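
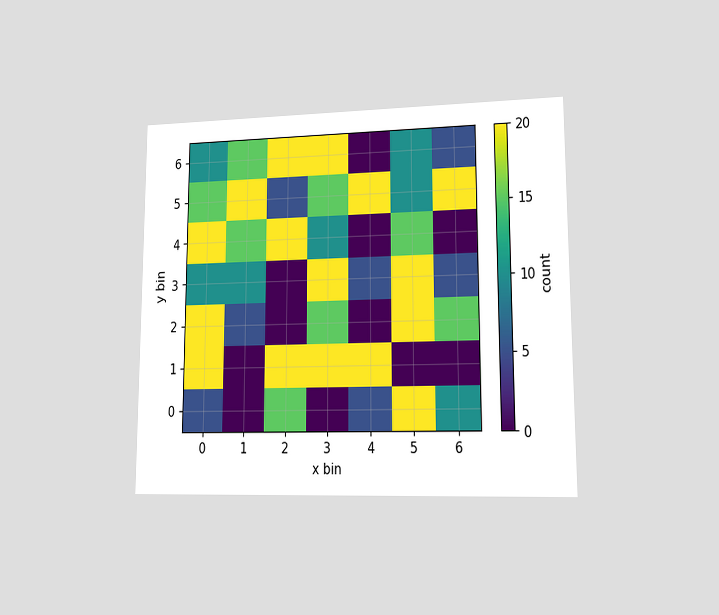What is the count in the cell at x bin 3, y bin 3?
20

The chart is viewed at a slight angle. Matching the cell (3, 3) against the colorbar gives 20.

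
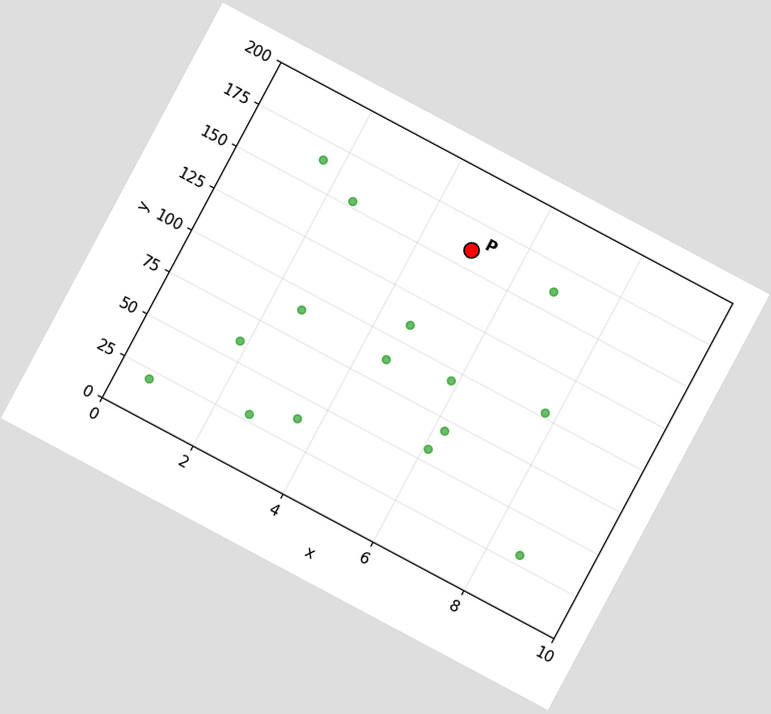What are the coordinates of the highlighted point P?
(5, 160)

The chart is tilted about 28° clockwise. Following the gridlines from P to each axis, P sits at (5, 160).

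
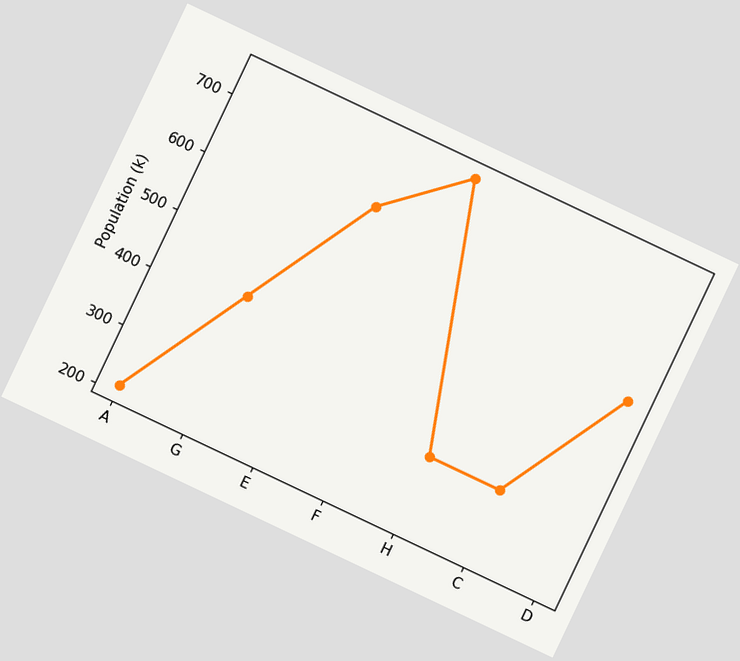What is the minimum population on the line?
The chart is tilted about 25° clockwise. The lowest point is at A, and reading across to the y-axis gives 212k.

212k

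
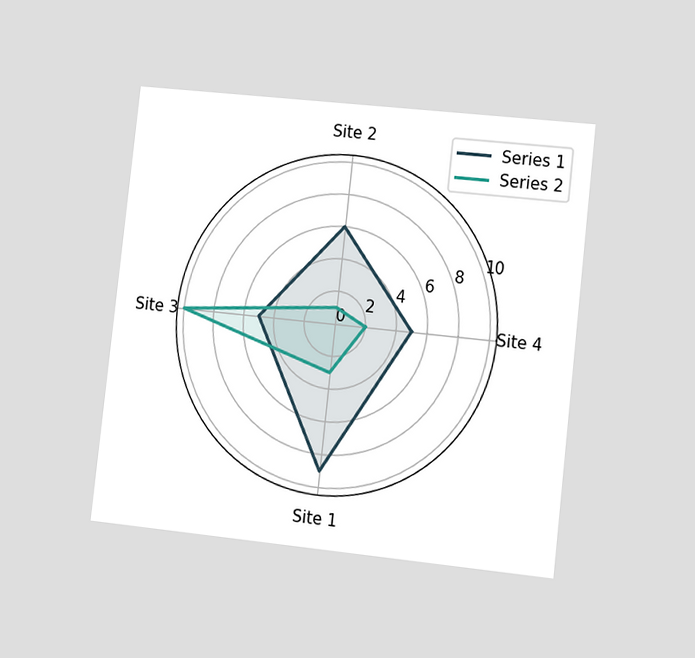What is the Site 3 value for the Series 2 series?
10

The chart is tilted about 6° clockwise and viewed slightly from the right. On the Site 3 axis, Series 2 reaches 10.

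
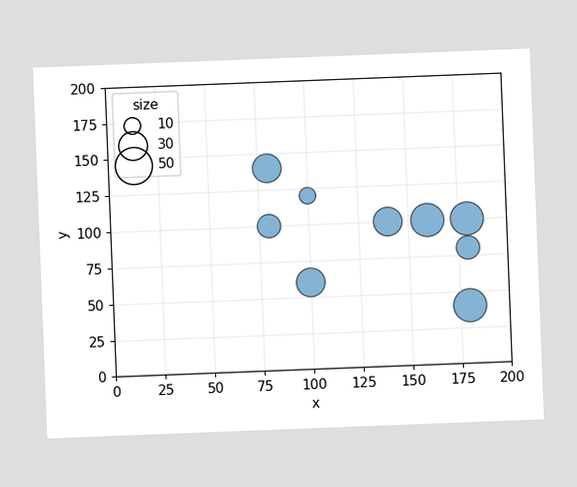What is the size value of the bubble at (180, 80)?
20

The chart is tilted about 2° counter-clockwise. Matching the bubble at (180, 80) against the size legend gives 20.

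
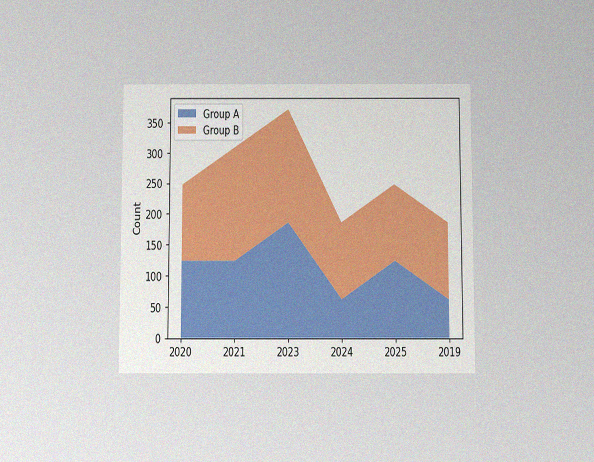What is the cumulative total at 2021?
310

The chart is viewed slightly from below, with some photo noise. The stacked total at 2021 reaches 310.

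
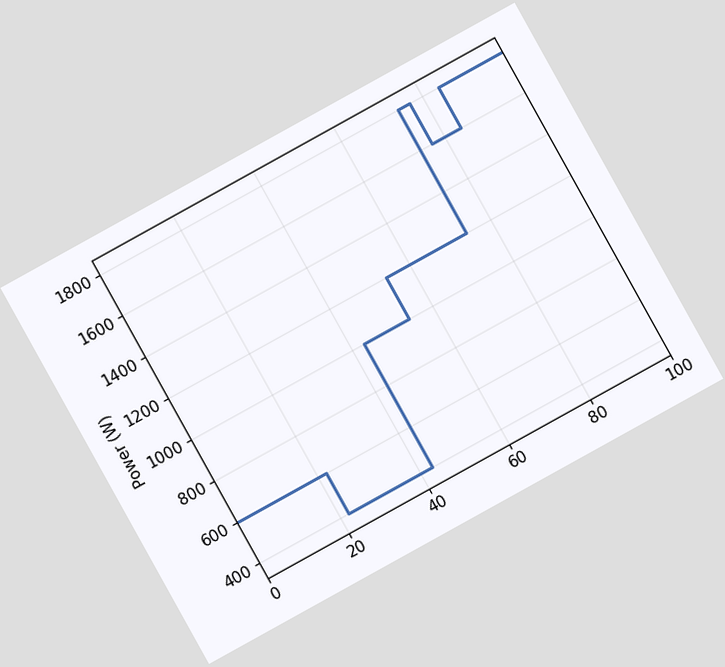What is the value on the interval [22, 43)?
The chart is tilted about 29° counter-clockwise. On [22, 43) the step sits at 400W.

400W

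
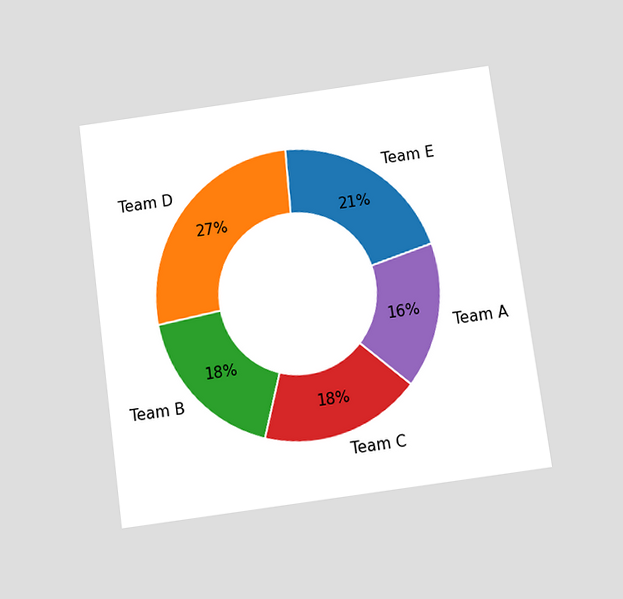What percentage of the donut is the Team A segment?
16%

The chart is tilted about 8° counter-clockwise and viewed slightly from below. The Team A segment takes up 16% of the ring.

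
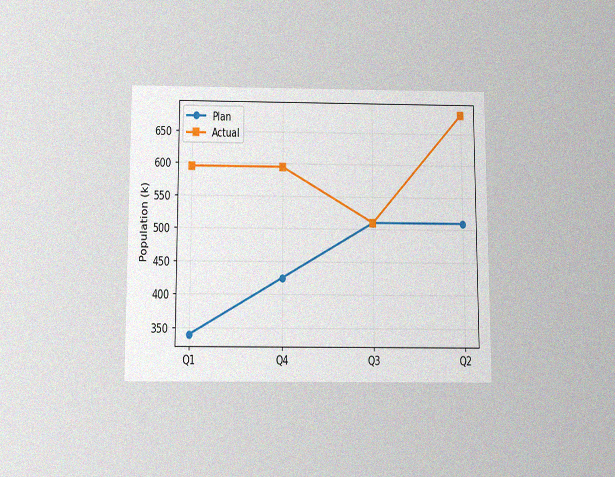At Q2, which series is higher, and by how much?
The chart is viewed slightly from below, with some photo noise. At Q2, Actual sits above the other line by 170k.

Actual, by 170k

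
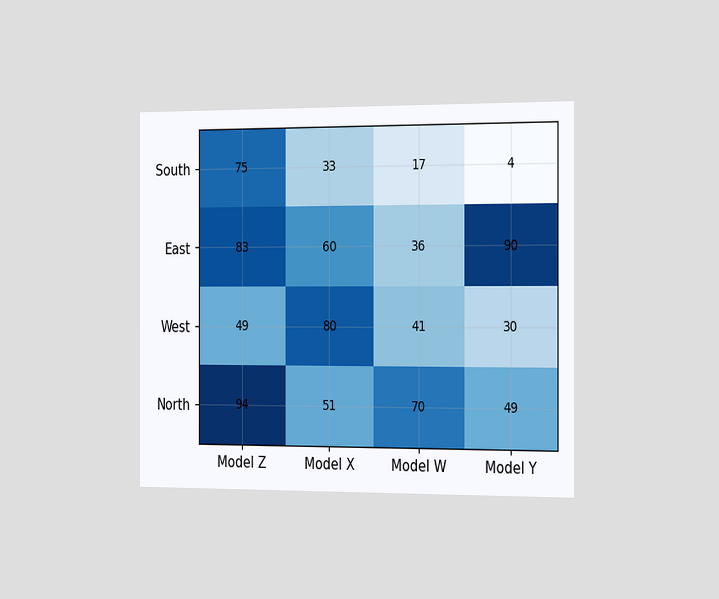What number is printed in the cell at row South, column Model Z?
75

The chart is viewed slightly from the right. The (South, Model Z) cell reads 75.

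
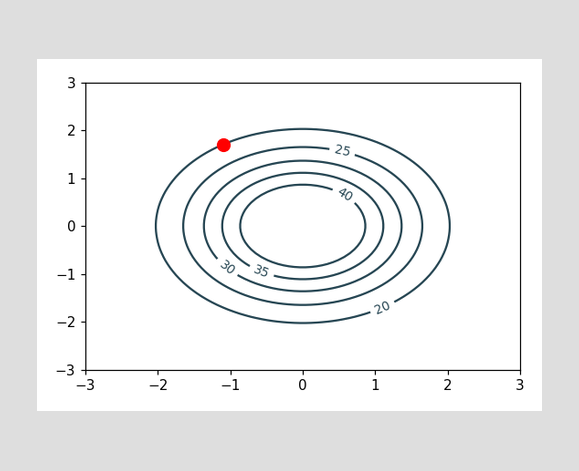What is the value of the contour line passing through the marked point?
The marked point sits on the contour labelled 20.

20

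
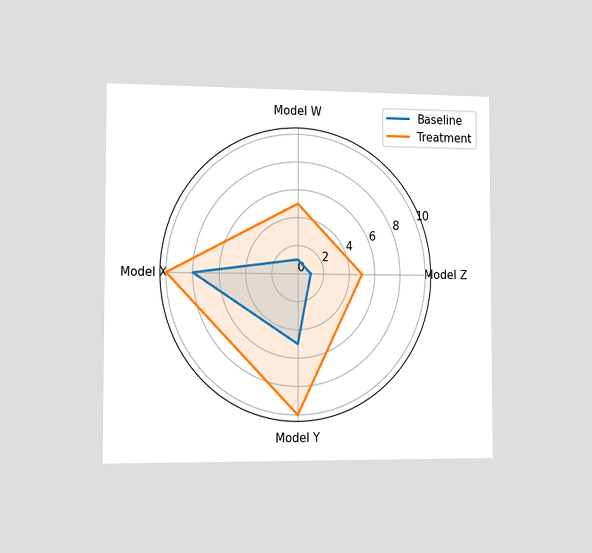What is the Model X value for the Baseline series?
The chart is viewed slightly from the left. On the Model X axis, Baseline reaches 8.

8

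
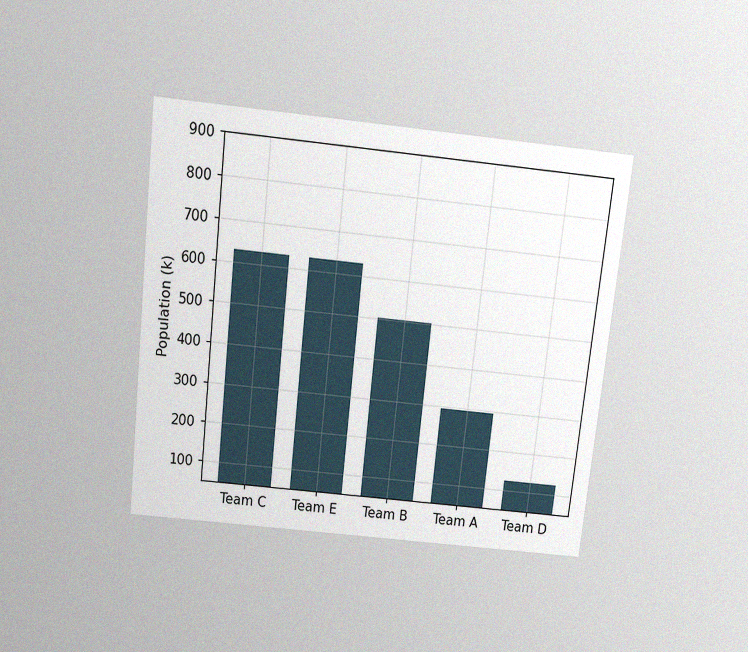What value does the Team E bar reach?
The chart is tilted about 6° clockwise and viewed slightly from above, with some photo noise. Reading along the chart's y-axis, the Team E bar reaches 630k.

630k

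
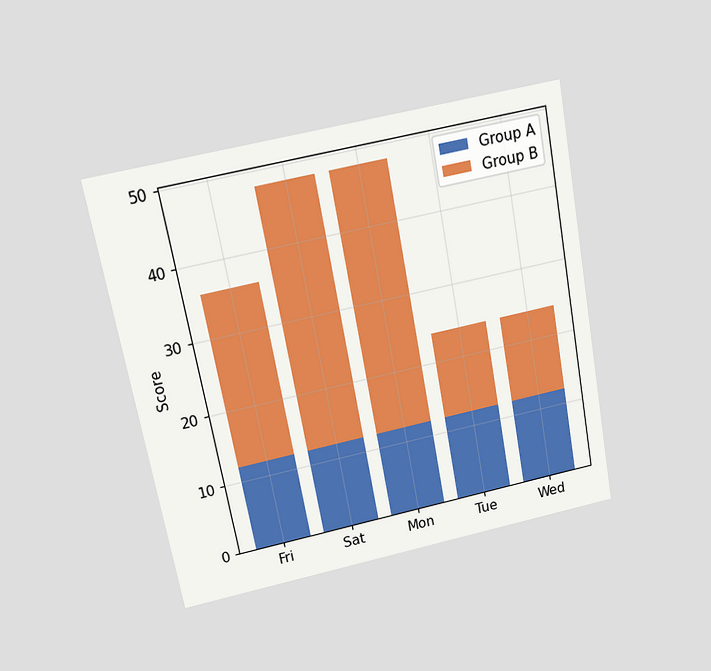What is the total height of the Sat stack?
The chart is tilted about 11° counter-clockwise and viewed slightly from above. The Sat stack's top reaches 48 on the y-axis.

48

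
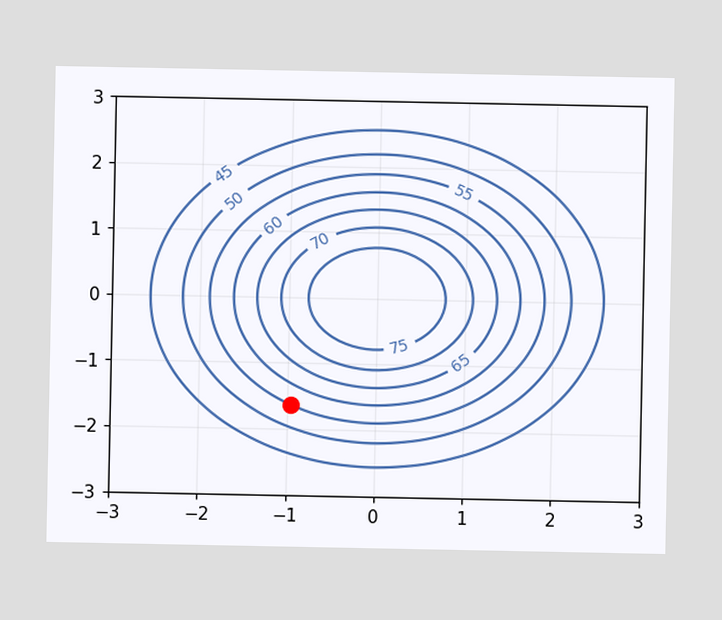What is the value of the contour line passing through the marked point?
55

The marked point sits on the contour labelled 55.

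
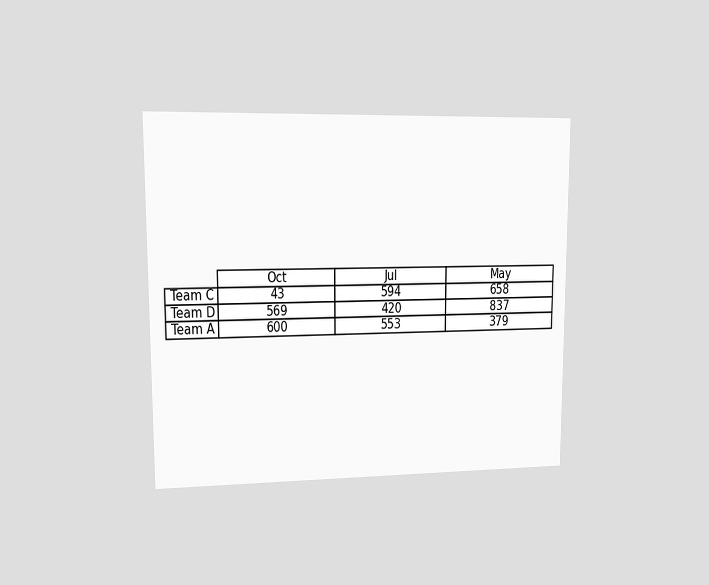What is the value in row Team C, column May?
658

The chart is viewed at a slight angle. The (Team C, May) cell reads 658.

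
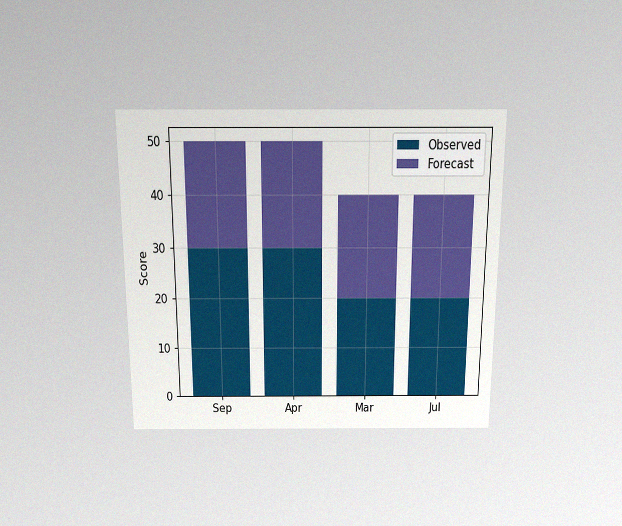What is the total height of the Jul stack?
The chart is viewed slightly from above, with some photo noise. The Jul stack's top reaches 40 on the y-axis.

40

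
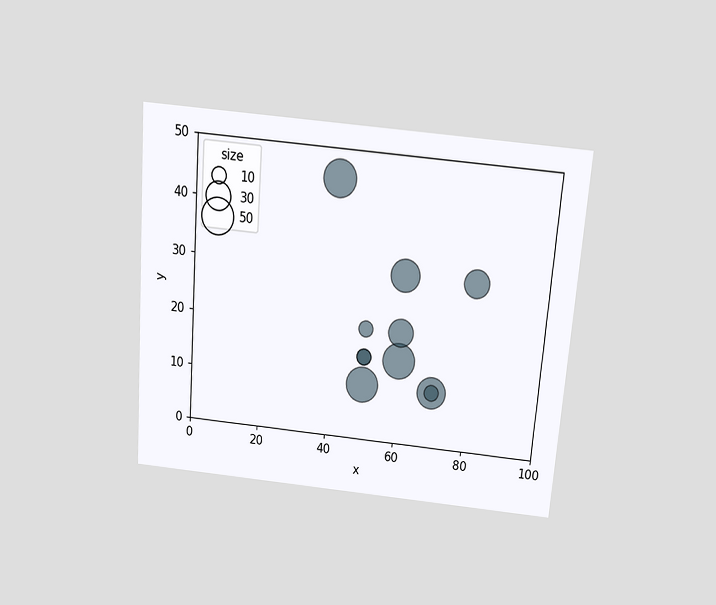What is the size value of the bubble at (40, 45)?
The chart is tilted about 4° clockwise and viewed slightly from above. Matching the bubble at (40, 45) against the size legend gives 50.

50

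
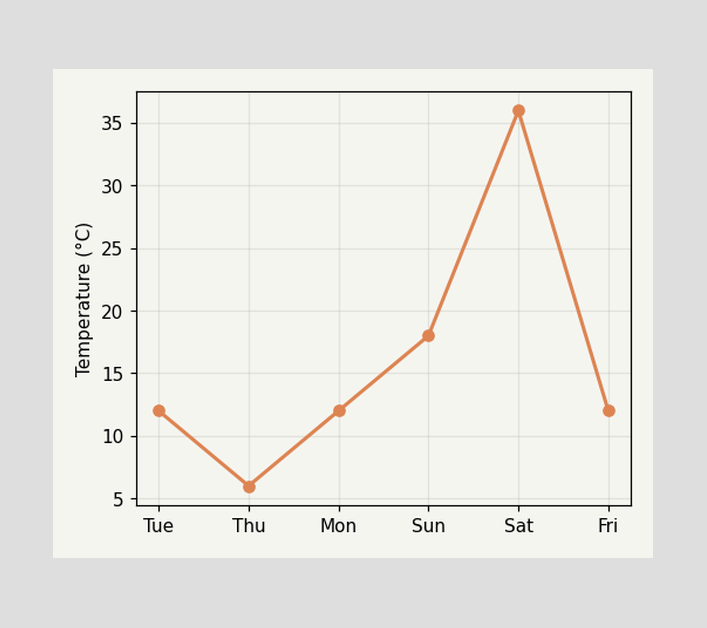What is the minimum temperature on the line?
The lowest point is at Thu, and reading across to the y-axis gives 6°C.

6°C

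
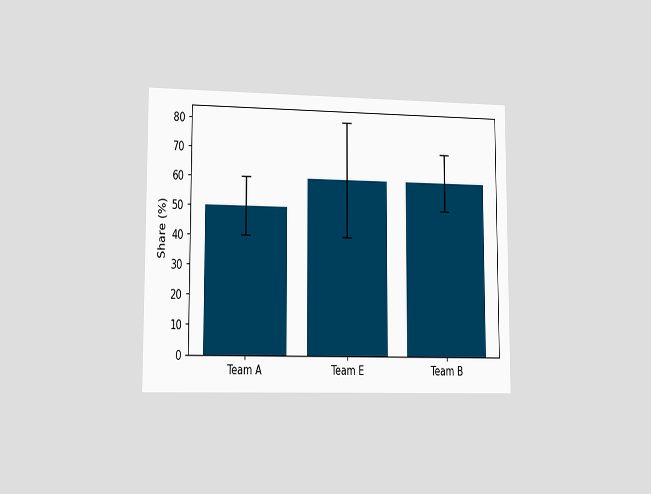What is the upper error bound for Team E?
80%

The chart is viewed slightly from the left. The Team E bar's upper whisker reaches 80%.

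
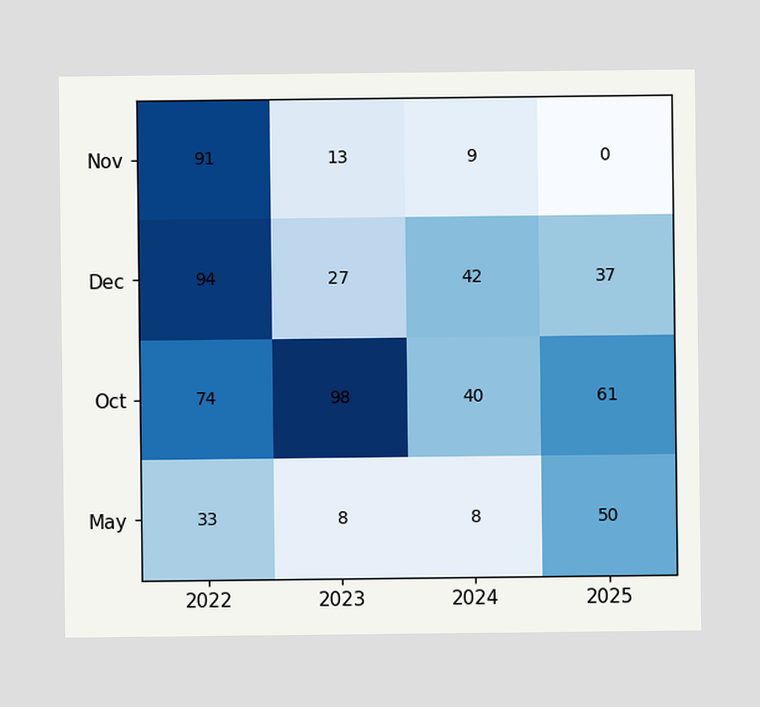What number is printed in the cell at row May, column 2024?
The (May, 2024) cell reads 8.

8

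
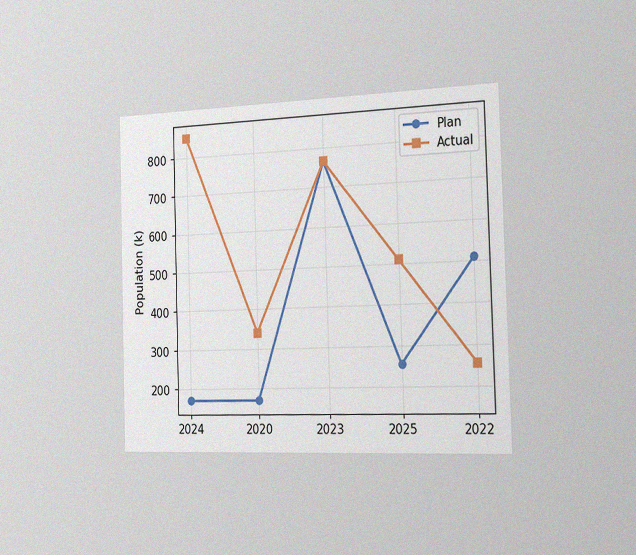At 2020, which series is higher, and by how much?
Actual, by 170k

The chart is viewed slightly from the right, with some photo noise. At 2020, Actual sits above the other line by 170k.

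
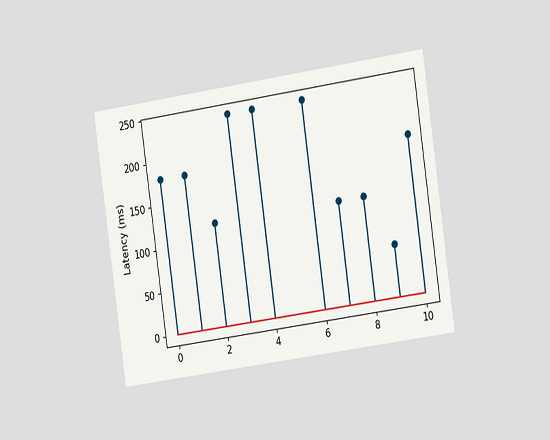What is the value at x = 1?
180ms

The chart is tilted about 8° counter-clockwise and viewed slightly from the right. The stem at x=1 reaches 180ms.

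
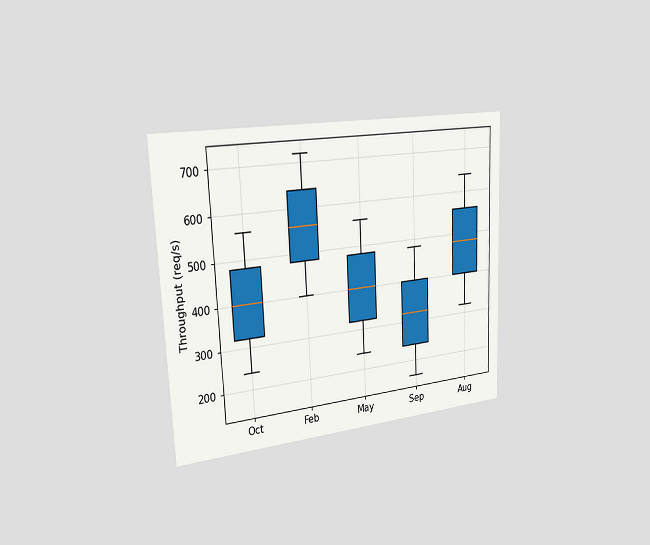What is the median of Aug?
480req/s

The chart is tilted about 3° counter-clockwise and viewed slightly from the left. The median line in the Aug box sits at 480req/s.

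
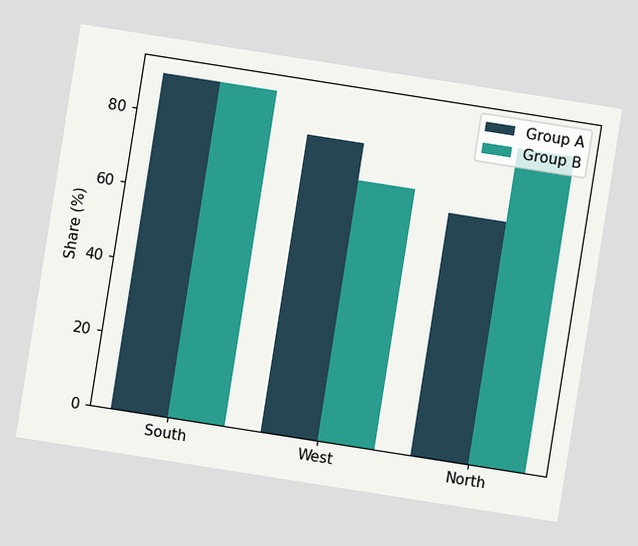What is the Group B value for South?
90%

The chart is tilted about 9° clockwise. The Group B bar at South reaches 90% on the y-axis.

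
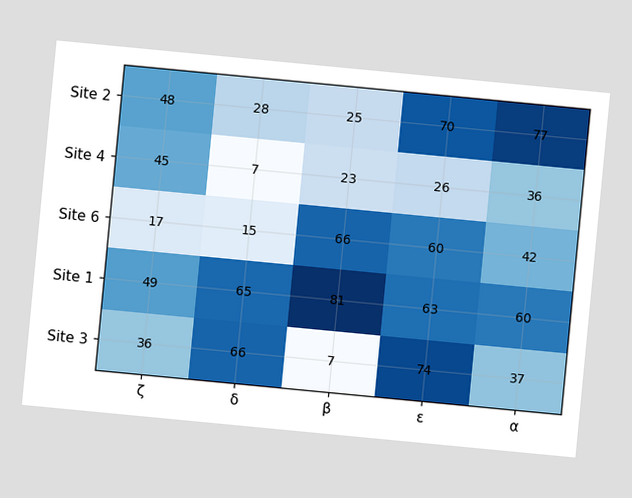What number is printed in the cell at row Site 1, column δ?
The chart is tilted about 5° clockwise. The (Site 1, δ) cell reads 65.

65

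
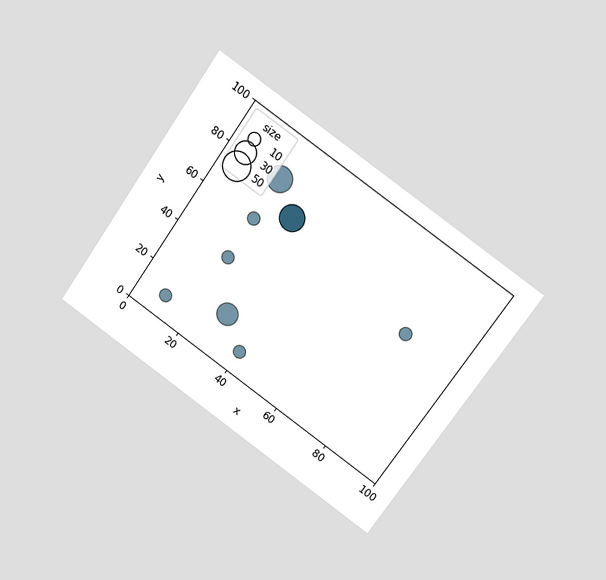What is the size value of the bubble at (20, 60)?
10

The chart is tilted about 35° clockwise and viewed at a slight angle. Matching the bubble at (20, 60) against the size legend gives 10.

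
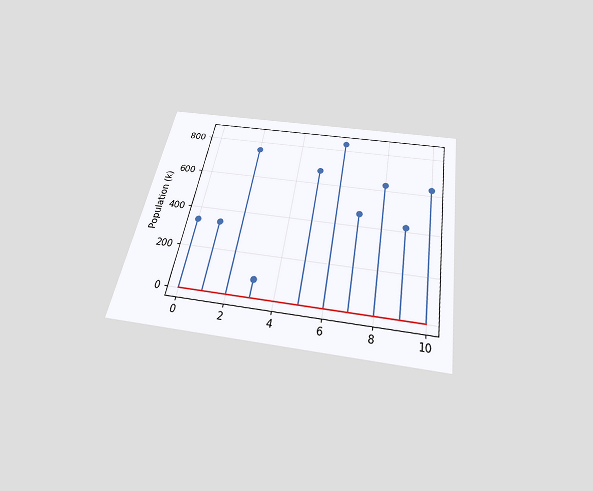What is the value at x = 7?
462k

The chart is tilted about 10° clockwise and viewed slightly from below. The stem at x=7 reaches 462k.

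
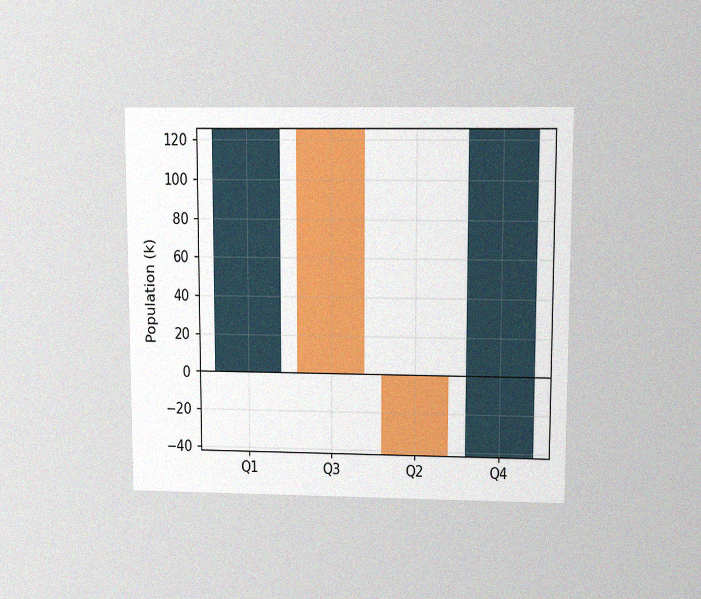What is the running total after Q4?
126k

The chart is viewed at a slight angle, with some photo noise. After Q4 the running total reaches 126k.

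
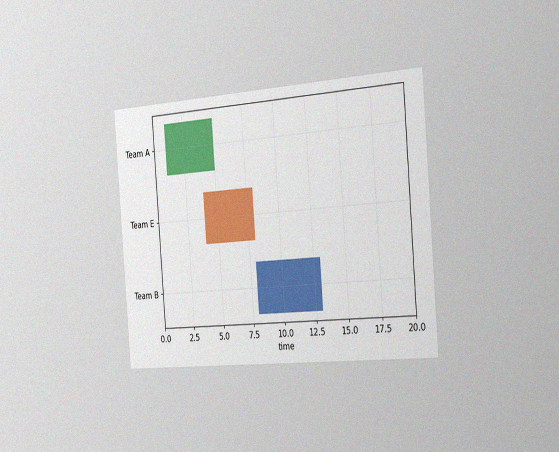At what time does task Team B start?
The chart is tilted about 4° counter-clockwise and viewed slightly from the right, with some photo noise. The Team B bar begins at t=8.

8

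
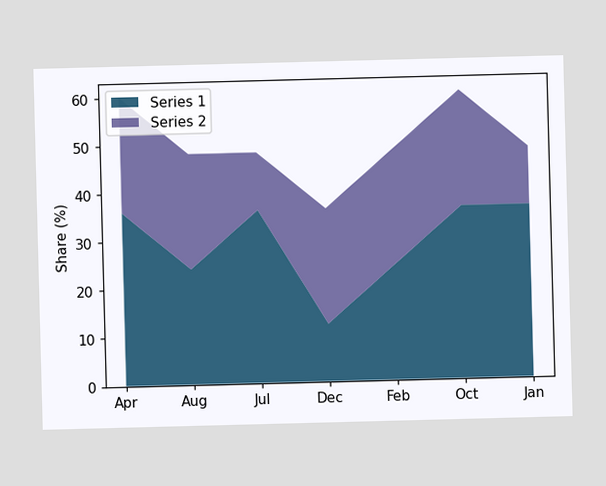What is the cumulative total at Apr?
The stacked total at Apr reaches 60%.

60%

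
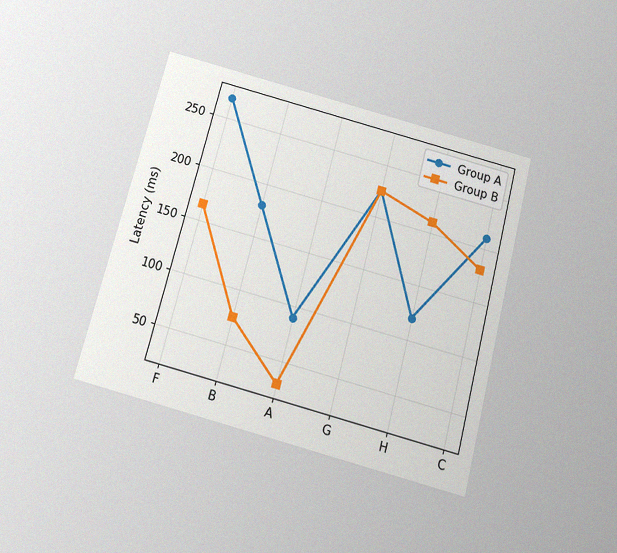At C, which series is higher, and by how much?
The chart is tilted about 15° clockwise and viewed slightly from below, with some photo noise. At C, Group A sits above the other line by 30ms.

Group A, by 30ms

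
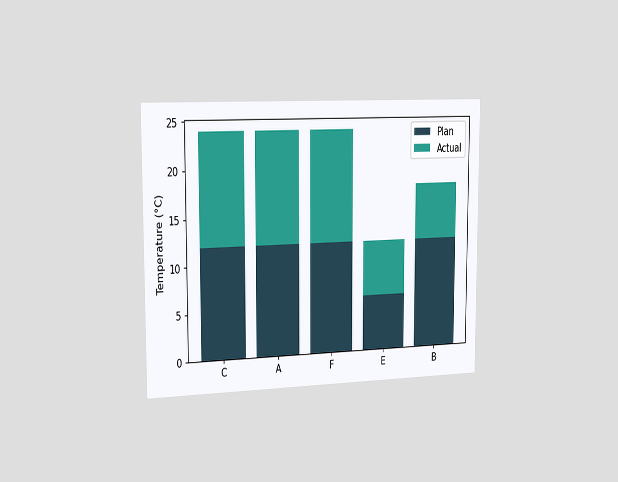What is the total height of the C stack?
24°C

The chart is viewed slightly from the left. The C stack's top reaches 24°C on the y-axis.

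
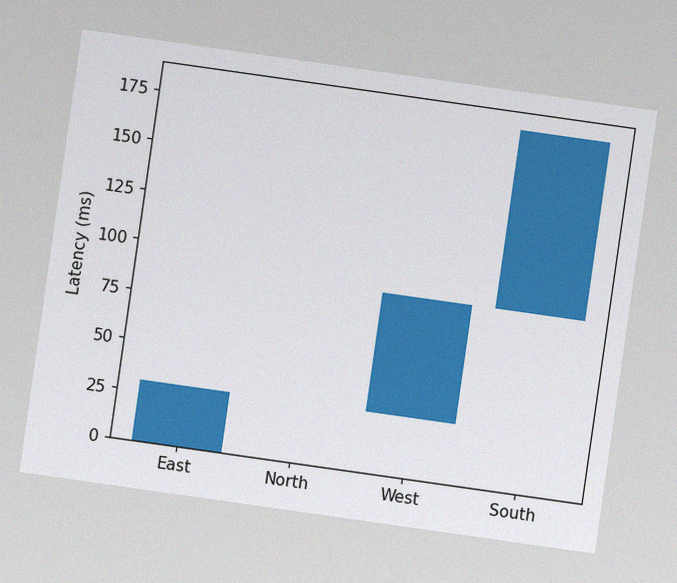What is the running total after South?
The chart is tilted about 8° clockwise, with some photo noise. After South the running total reaches 180ms.

180ms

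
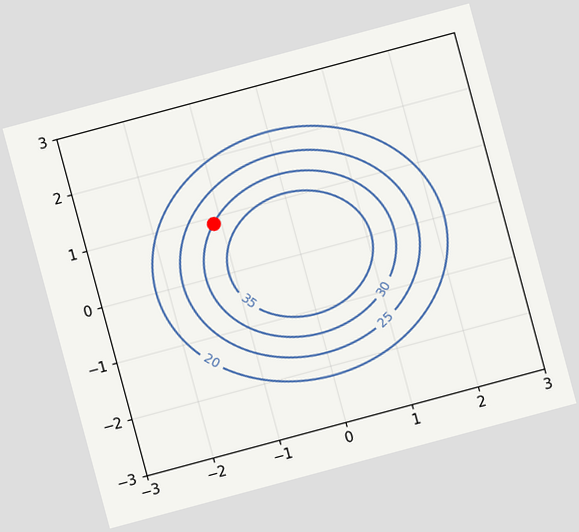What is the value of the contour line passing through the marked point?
The chart is tilted about 15° counter-clockwise. The marked point sits on the contour labelled 30.

30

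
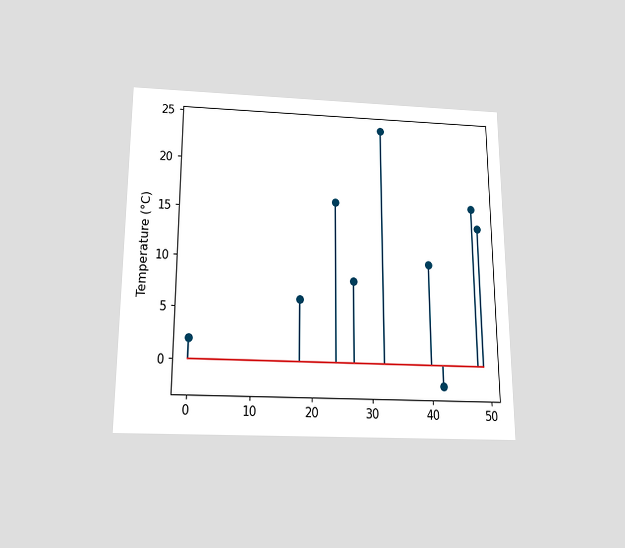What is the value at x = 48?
16°C

The chart is viewed slightly from below. The stem at x=48 reaches 16°C.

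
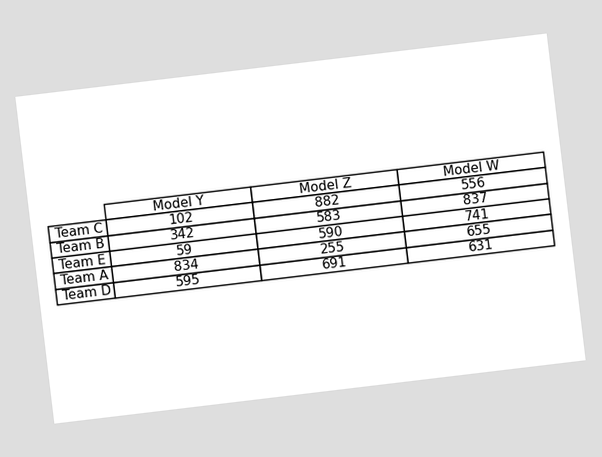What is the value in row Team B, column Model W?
The chart is tilted about 7° counter-clockwise. The (Team B, Model W) cell reads 837.

837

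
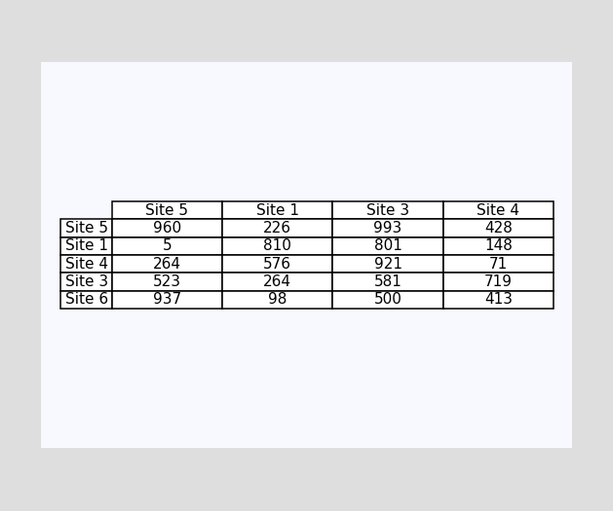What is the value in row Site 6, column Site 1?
The (Site 6, Site 1) cell reads 98.

98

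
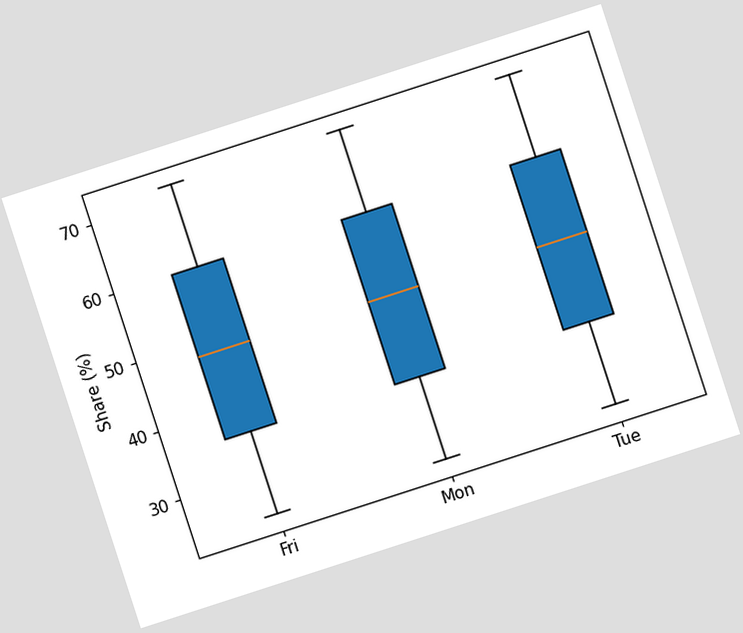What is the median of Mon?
The chart is tilted about 18° counter-clockwise. The median line in the Mon box sits at 48%.

48%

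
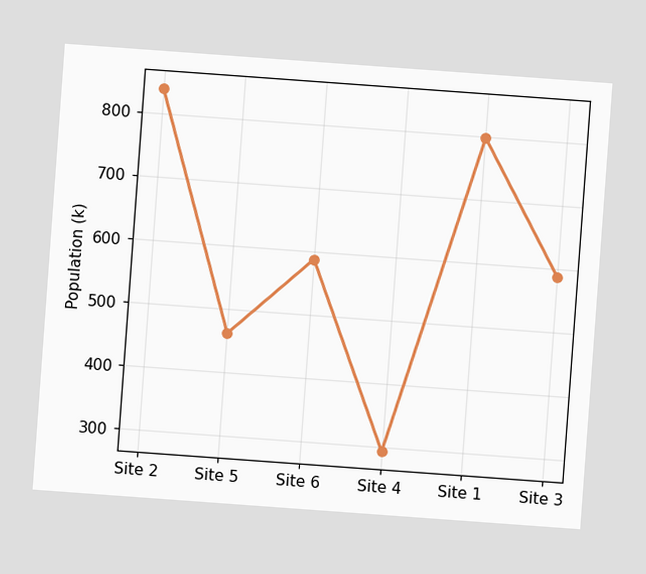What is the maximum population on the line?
840k

The chart is tilted about 4° clockwise. The highest point is at Site 2, and reading across to the y-axis gives 840k.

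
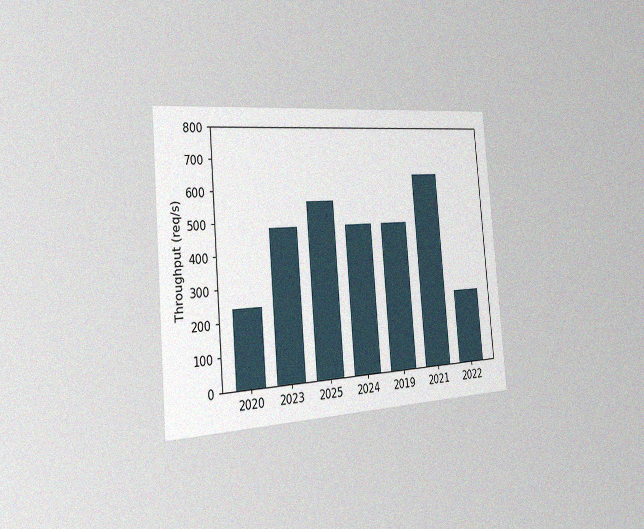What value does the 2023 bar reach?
The chart is tilted about 5° counter-clockwise and viewed slightly from the left, with some photo noise. Reading along the chart's y-axis, the 2023 bar reaches 480req/s.

480req/s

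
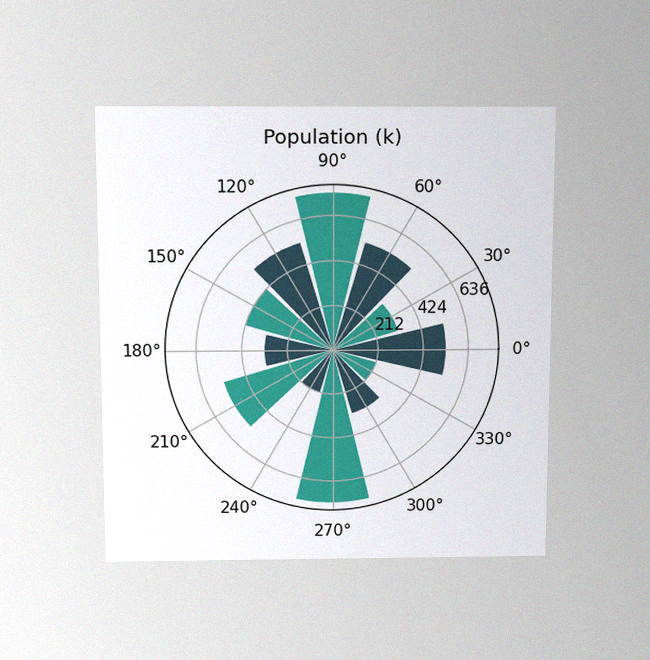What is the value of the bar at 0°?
The chart is viewed slightly from above, with some photo noise. The bar at 0° reaches 530k on the radial axis.

530k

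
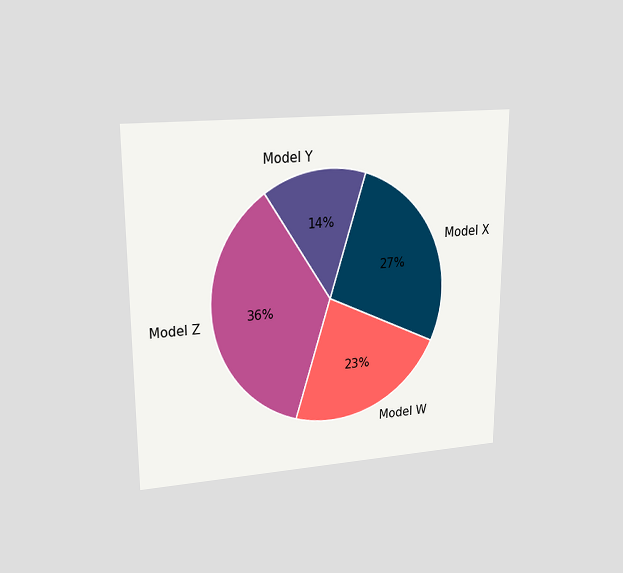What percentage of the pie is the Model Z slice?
36%

The chart is viewed at a slight angle. The Model Z slice takes up 36% of the pie.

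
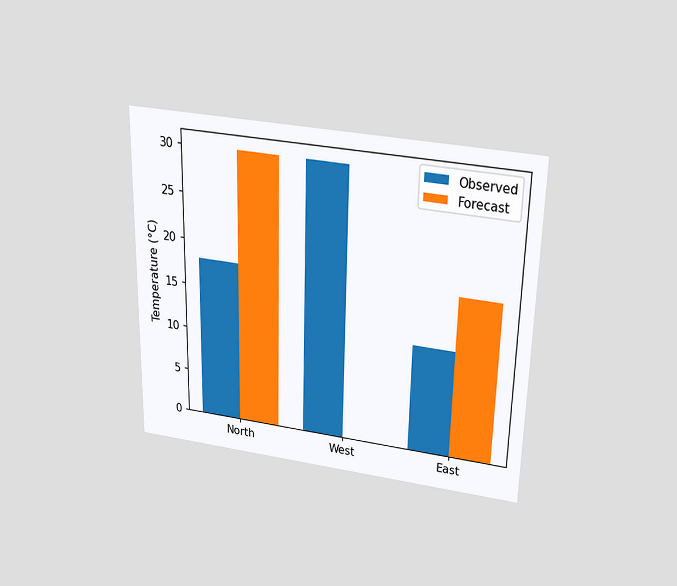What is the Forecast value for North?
The chart is viewed slightly from above. The Forecast bar at North reaches 30°C on the y-axis.

30°C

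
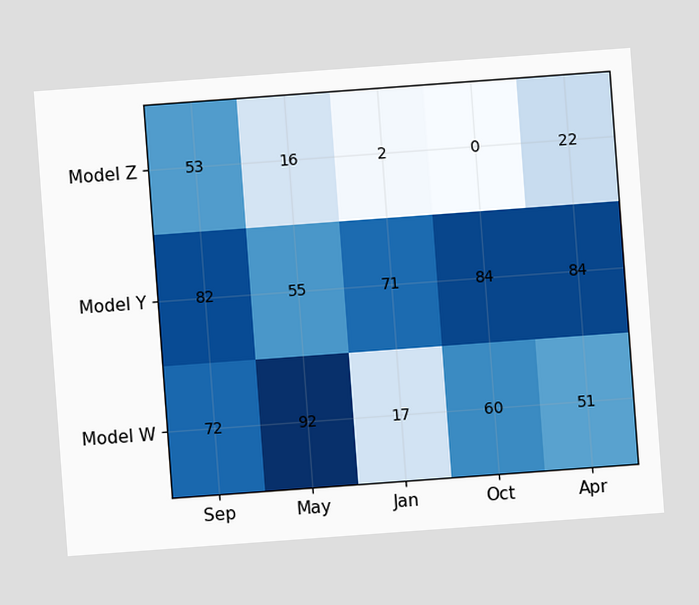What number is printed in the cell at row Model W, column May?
The chart is tilted about 4° counter-clockwise. The (Model W, May) cell reads 92.

92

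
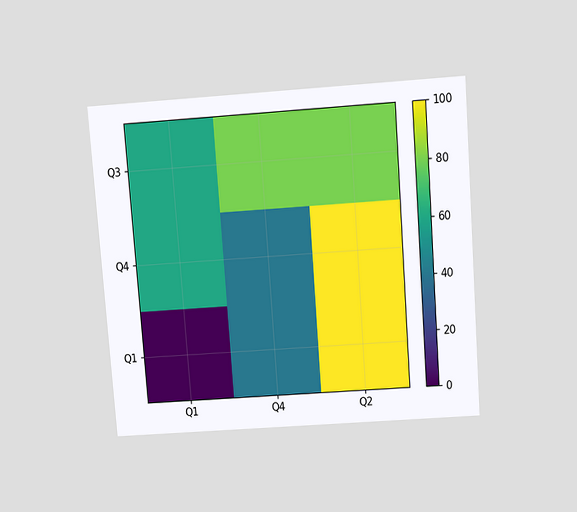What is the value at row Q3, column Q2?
80

The chart is tilted about 4° counter-clockwise and viewed slightly from above. Matching cell (Q3, Q2) against the colorbar gives 80.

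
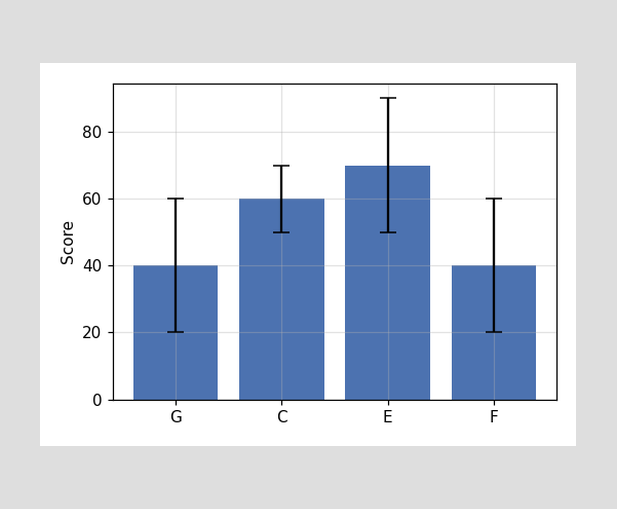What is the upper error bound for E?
90

The E bar's upper whisker reaches 90.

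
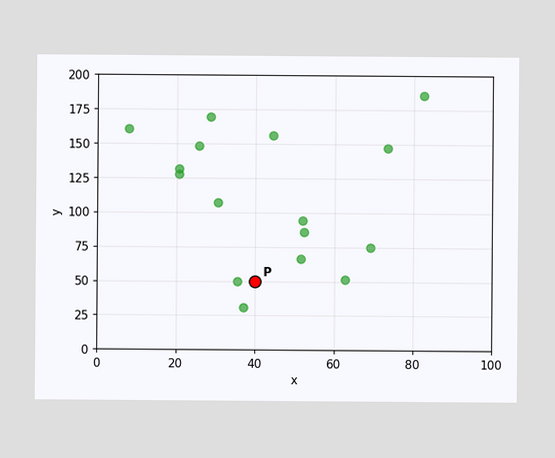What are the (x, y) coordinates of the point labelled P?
Following the gridlines from P to each axis, P sits at (40, 50).

(40, 50)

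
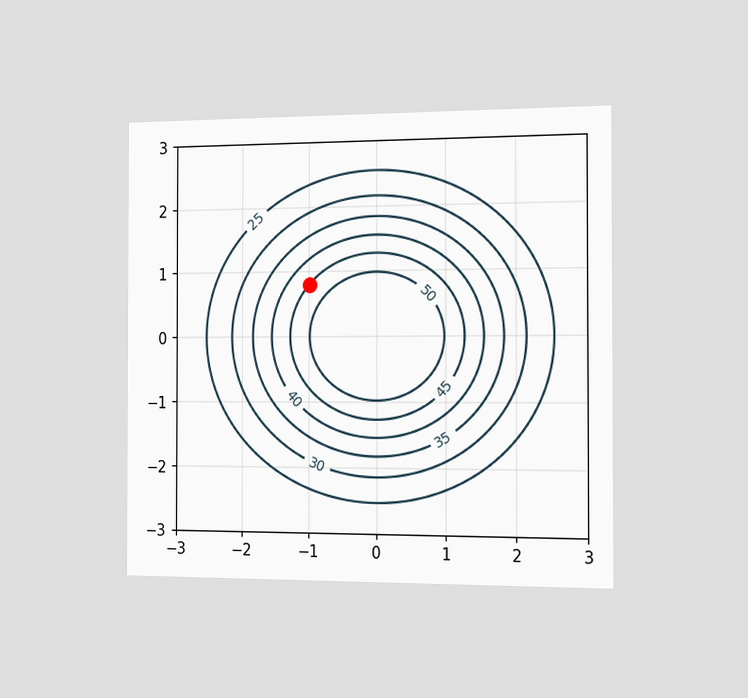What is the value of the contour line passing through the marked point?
The chart is viewed slightly from the right. The marked point sits on the contour labelled 45.

45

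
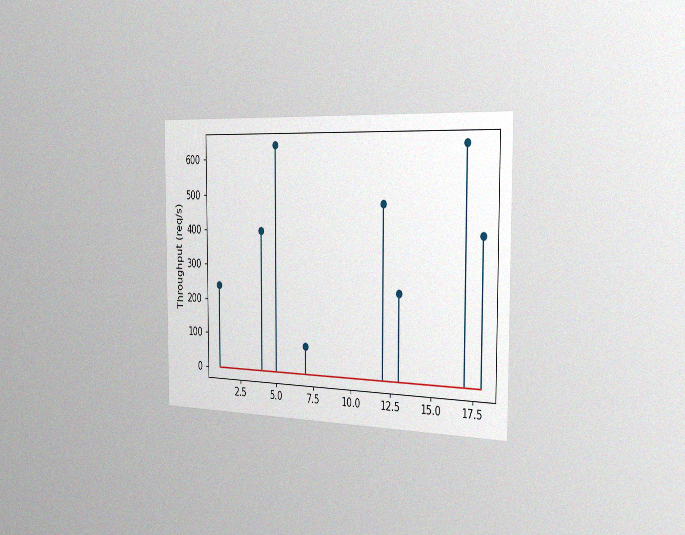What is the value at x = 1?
240req/s

The chart is viewed slightly from the right, with some photo noise. The stem at x=1 reaches 240req/s.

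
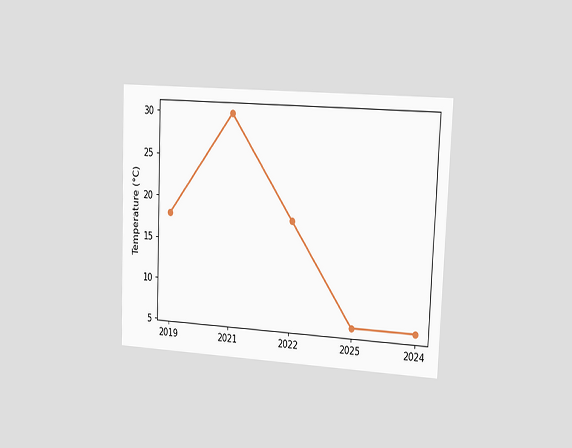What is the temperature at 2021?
The chart is tilted about 2° clockwise and viewed slightly from the right. At 2021, the line is at 30°C.

30°C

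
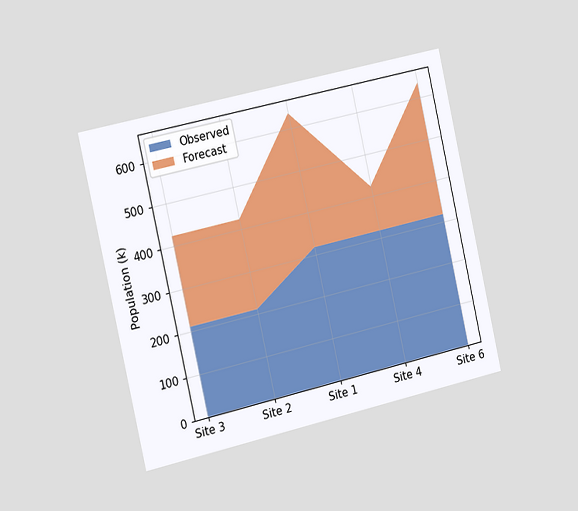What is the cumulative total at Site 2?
The chart is tilted about 13° counter-clockwise and viewed slightly from the left. The stacked total at Site 2 reaches 424k.

424k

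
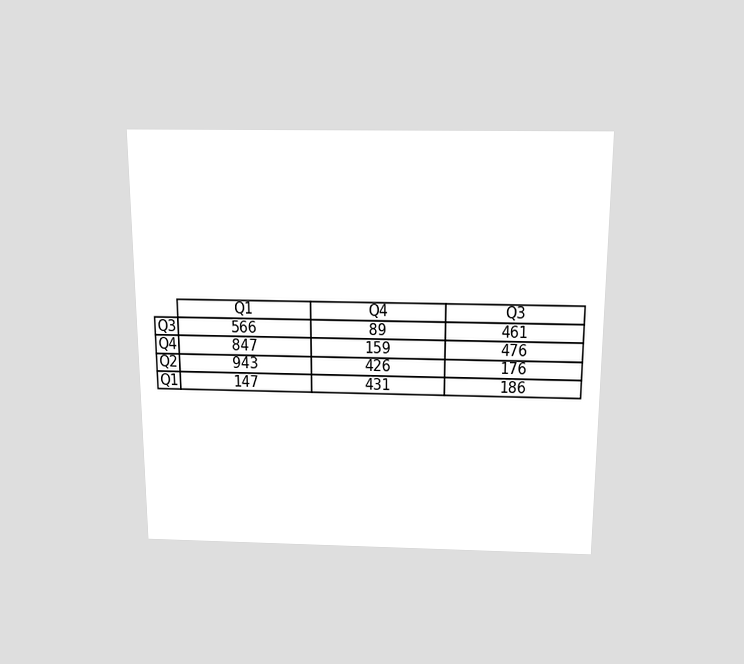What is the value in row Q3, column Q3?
461

The chart is viewed slightly from above. The (Q3, Q3) cell reads 461.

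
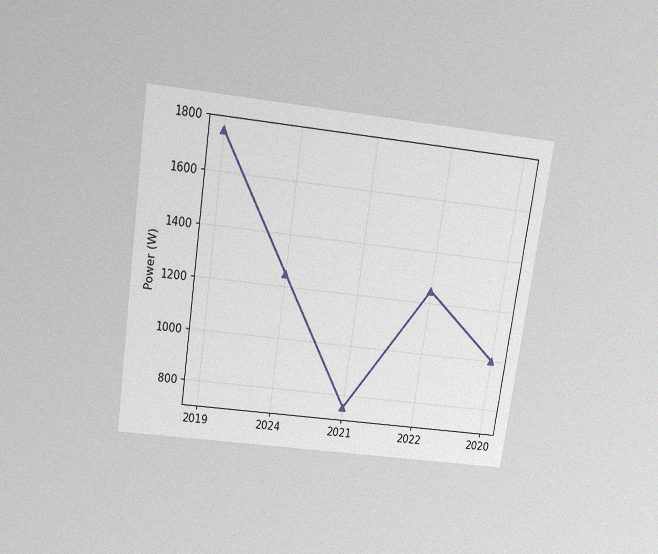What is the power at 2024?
The chart is tilted about 8° clockwise and viewed slightly from above, with some photo noise. At 2024, the line is at 1250W.

1250W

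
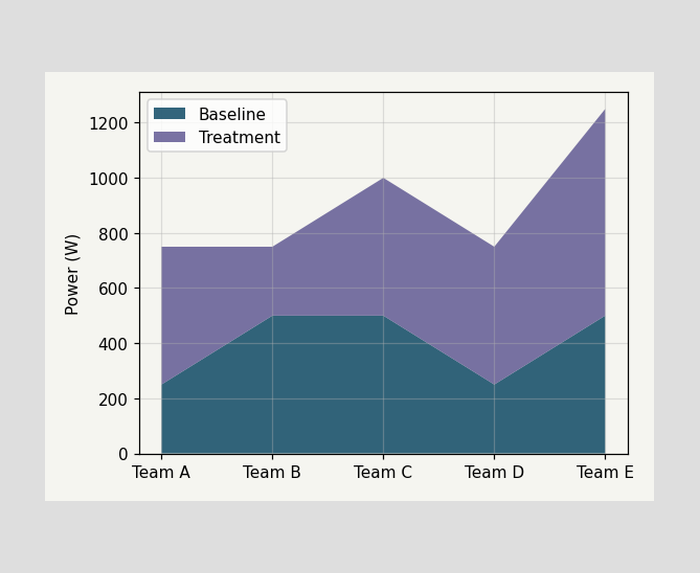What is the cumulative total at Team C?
The stacked total at Team C reaches 1000W.

1000W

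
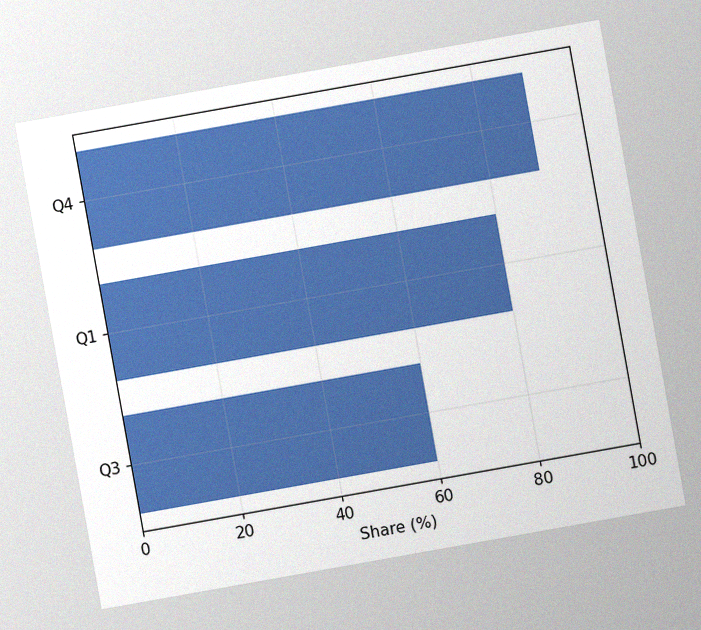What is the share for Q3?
The chart is tilted about 10° counter-clockwise, with some photo noise. Reading along the chart's x-axis, the Q3 bar reaches 60%.

60%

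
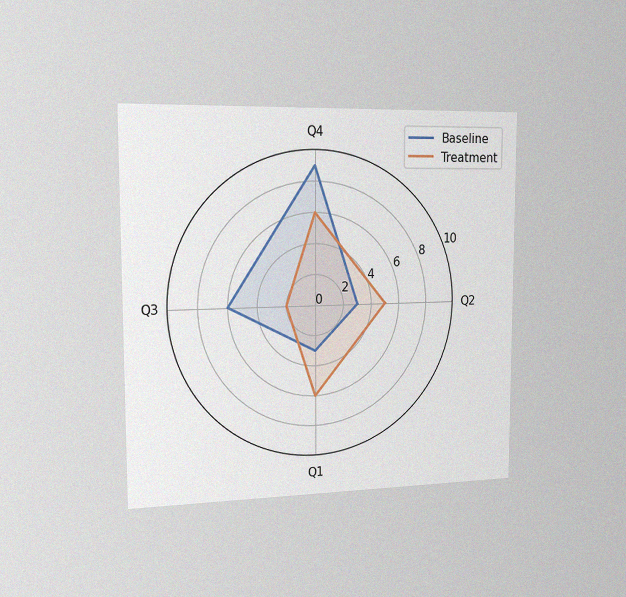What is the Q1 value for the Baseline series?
3

The chart is viewed slightly from the left, with some photo noise. On the Q1 axis, Baseline reaches 3.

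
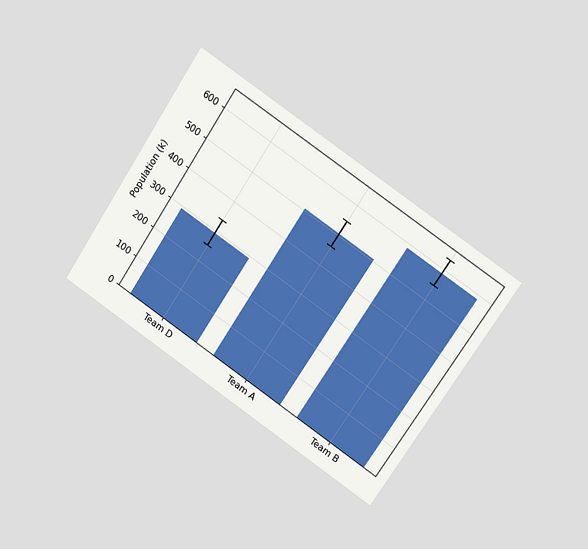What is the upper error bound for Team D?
The chart is tilted about 34° clockwise and viewed at a slight angle. The Team D bar's upper whisker reaches 336k.

336k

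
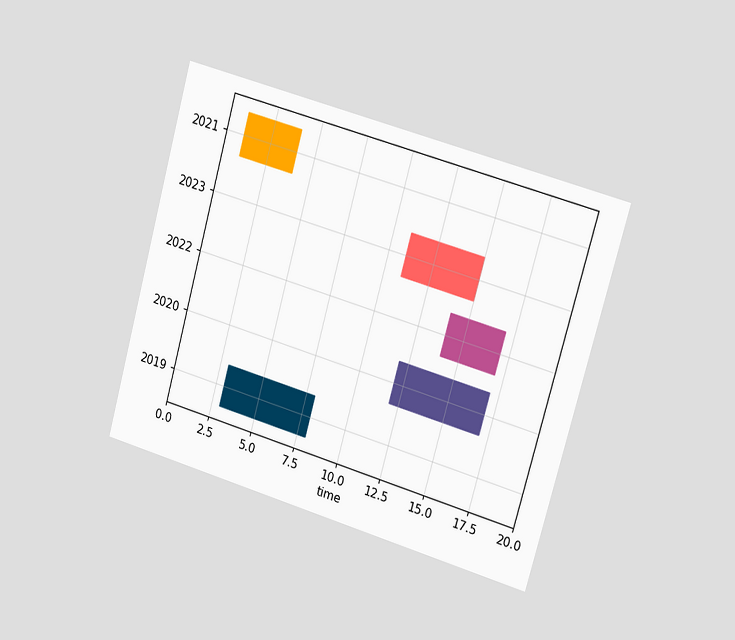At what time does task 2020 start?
The chart is tilted about 16° clockwise and viewed slightly from the right. The 2020 bar begins at t=12.

12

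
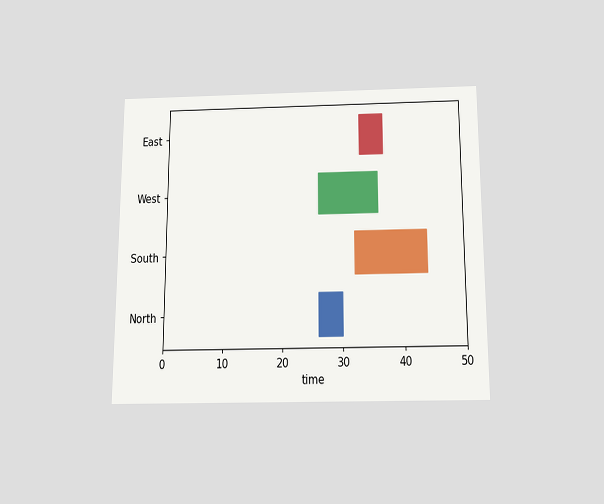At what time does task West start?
The chart is viewed slightly from below. The West bar begins at t=26.

26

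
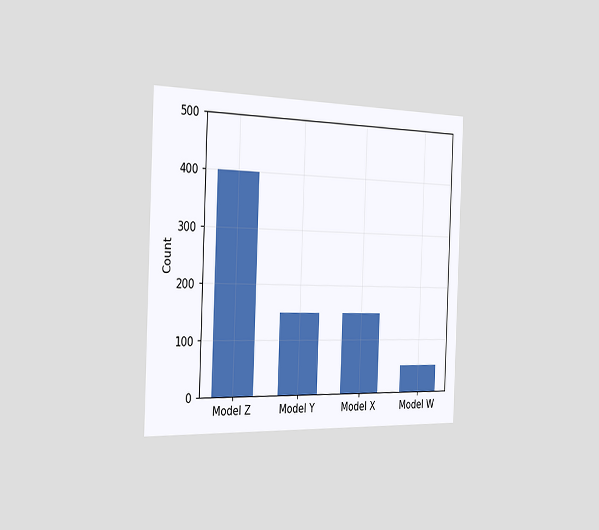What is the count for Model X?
The chart is tilted about 2° clockwise and viewed slightly from the left. Reading along the chart's y-axis, the Model X bar reaches 150.

150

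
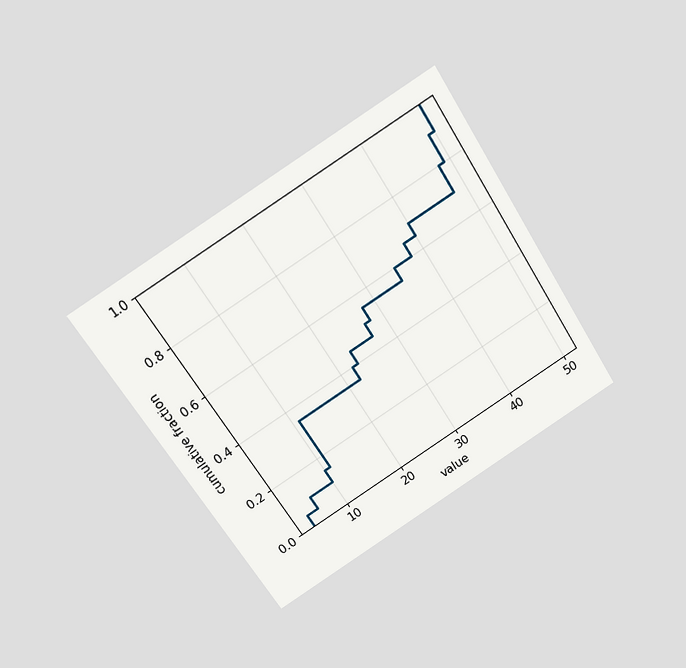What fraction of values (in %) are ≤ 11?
35%

The chart is tilted about 33° counter-clockwise and viewed slightly from above. At x=11 the ECDF step is at 35%.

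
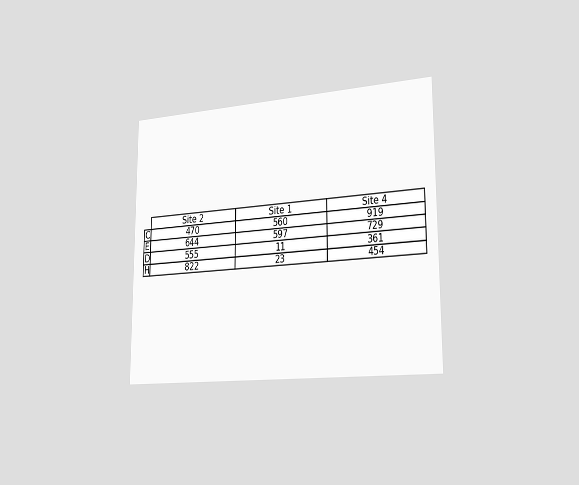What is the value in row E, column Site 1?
597

The chart is viewed slightly from the right. The (E, Site 1) cell reads 597.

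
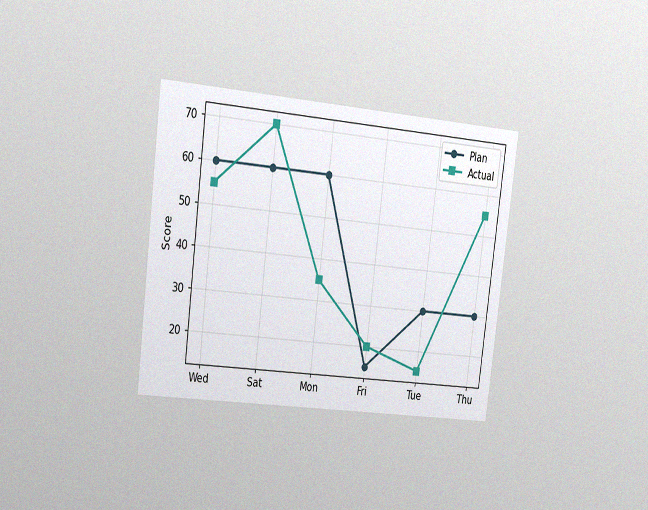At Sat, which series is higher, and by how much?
The chart is tilted about 7° clockwise and viewed slightly from the left, with some photo noise. At Sat, Actual sits above the other line by 10.

Actual, by 10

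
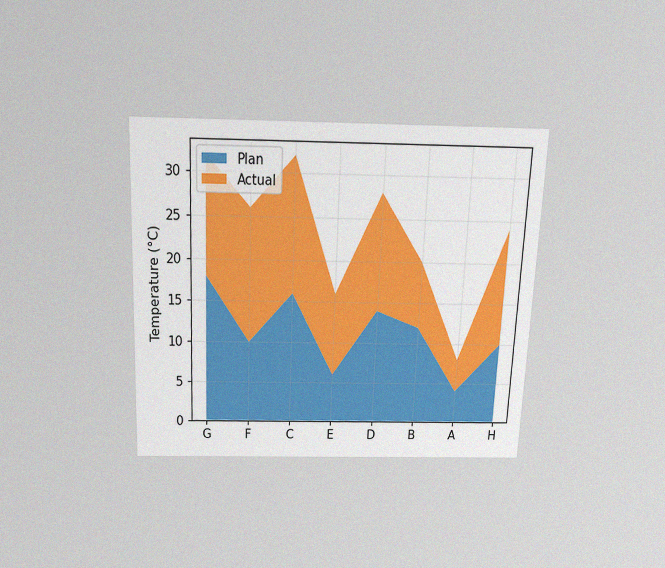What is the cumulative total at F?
The chart is tilted about 2° clockwise and viewed slightly from above, with some photo noise. The stacked total at F reaches 26°C.

26°C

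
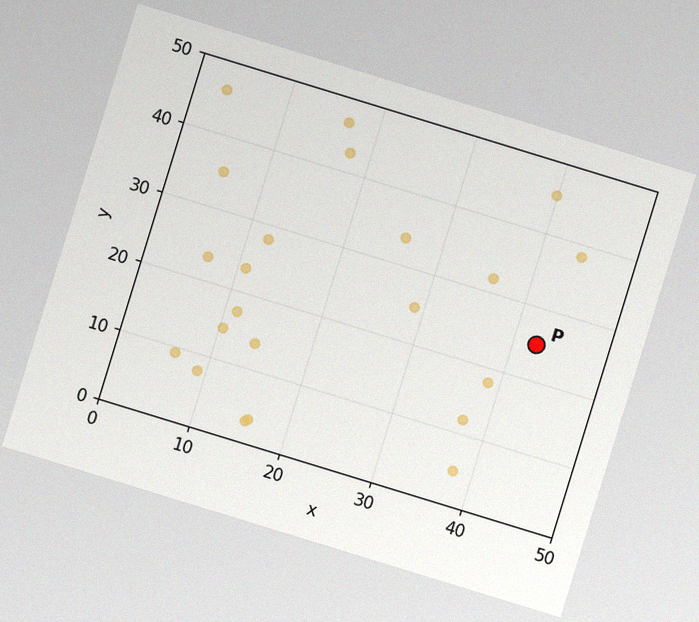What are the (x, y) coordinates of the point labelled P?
(42.5, 25)

The chart is tilted about 17° clockwise, with some photo noise. Following the gridlines from P to each axis, P sits at (42.5, 25).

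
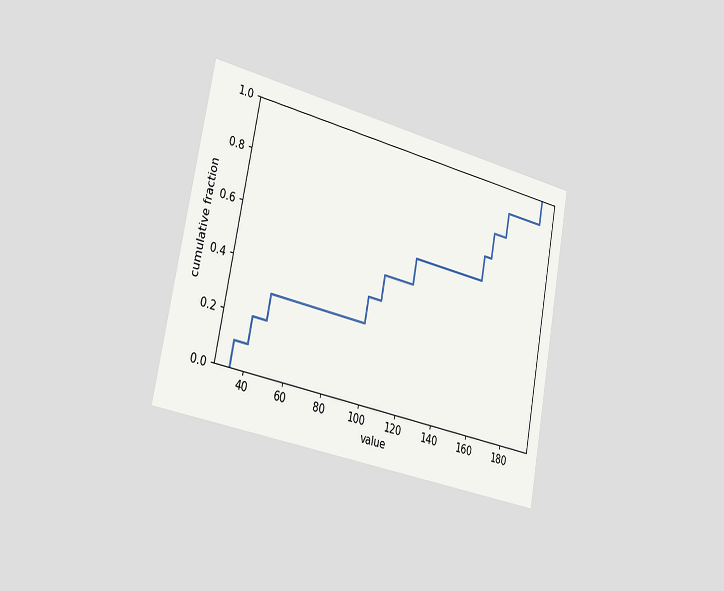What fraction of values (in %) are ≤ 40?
20%

The chart is tilted about 11° clockwise and viewed slightly from the left. At x=40 the ECDF step is at 20%.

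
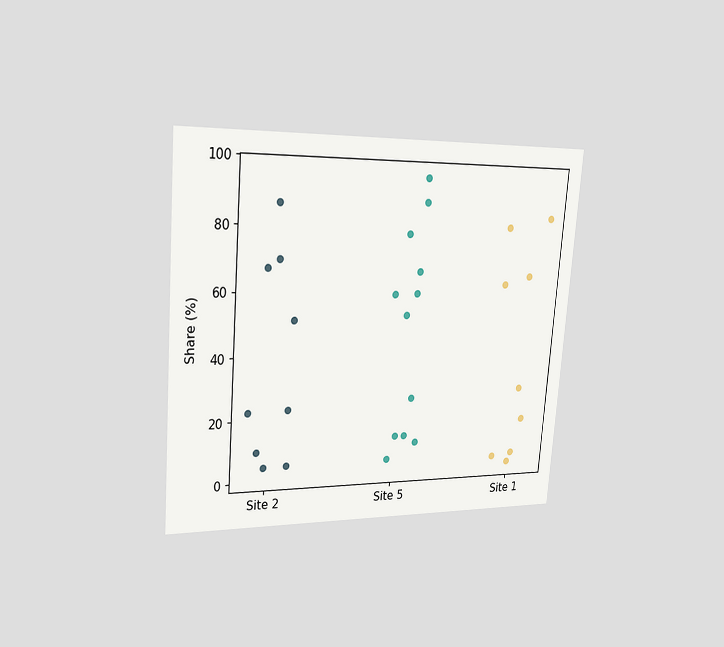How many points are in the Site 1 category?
9

The chart is tilted about 4° clockwise and viewed slightly from the left. Counting the markers in the Site 1 column gives 9.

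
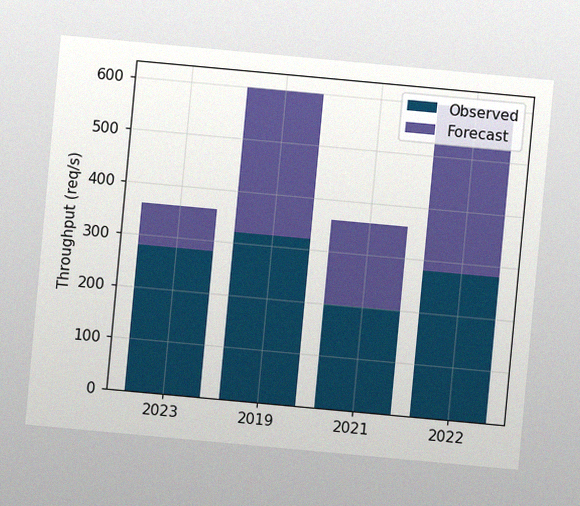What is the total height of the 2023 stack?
The chart is tilted about 5° clockwise, with some photo noise. The 2023 stack's top reaches 360req/s on the y-axis.

360req/s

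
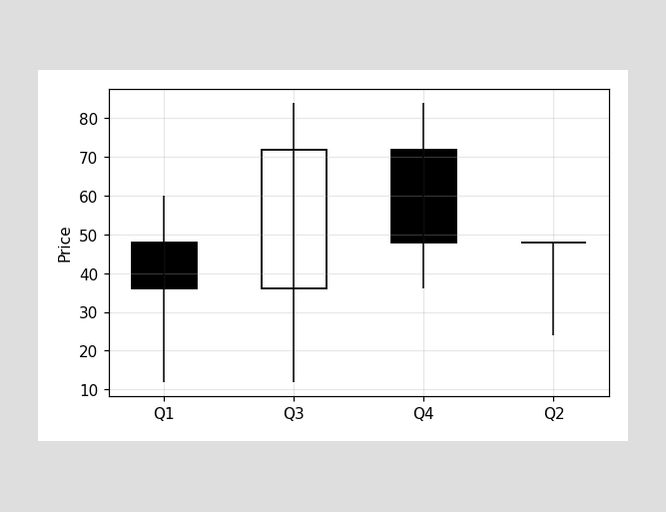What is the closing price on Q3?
72

The Q3 candle closes at 72.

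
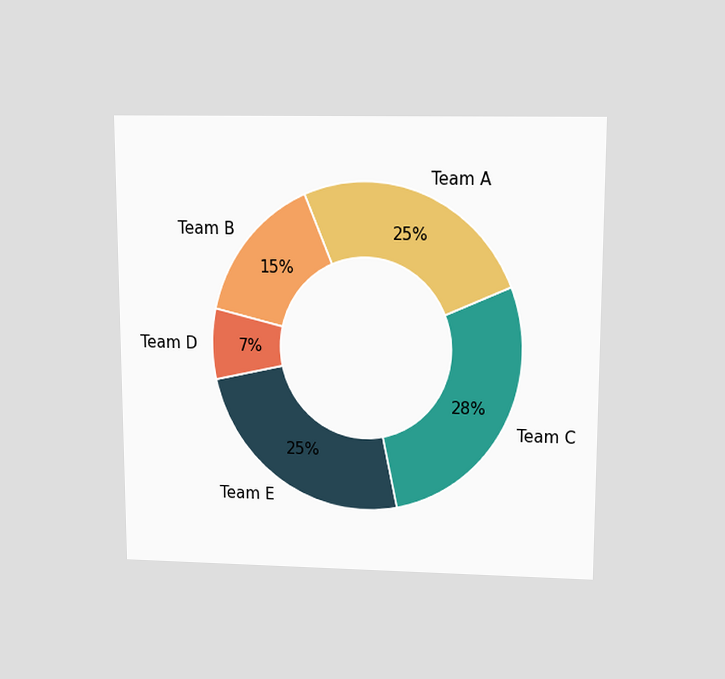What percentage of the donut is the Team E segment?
The chart is viewed slightly from above. The Team E segment takes up 25% of the ring.

25%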